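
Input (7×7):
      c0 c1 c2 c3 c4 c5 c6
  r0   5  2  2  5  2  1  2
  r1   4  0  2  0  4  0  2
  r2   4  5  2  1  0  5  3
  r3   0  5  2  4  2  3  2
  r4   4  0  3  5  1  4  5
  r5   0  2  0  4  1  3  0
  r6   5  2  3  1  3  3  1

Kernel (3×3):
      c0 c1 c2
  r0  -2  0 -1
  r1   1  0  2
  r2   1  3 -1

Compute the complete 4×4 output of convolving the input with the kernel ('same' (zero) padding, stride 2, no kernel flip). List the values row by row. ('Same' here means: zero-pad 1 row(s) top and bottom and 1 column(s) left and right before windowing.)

Output[0,0]: The receptive field on the zero-padded input at this output position is [0 0 0 / 0 5 2 / 0 4 0]. Elementwise product with the kernel and sum: 0·-2 + 0·-1 + 0·1 + 2·2 + 0·1 + 4·3 + 0·-1.
Output[0,1]: The receptive field on the zero-padded input at this output position is [0 0 0 / 2 2 5 / 0 2 0]. Elementwise product with the kernel and sum: 0·-2 + 0·-1 + 2·1 + 5·2 + 0·1 + 2·3 + 0·-1.

16 18 19 7
5 14 18 14
-7 -6 6 1
2 -4 -4 -3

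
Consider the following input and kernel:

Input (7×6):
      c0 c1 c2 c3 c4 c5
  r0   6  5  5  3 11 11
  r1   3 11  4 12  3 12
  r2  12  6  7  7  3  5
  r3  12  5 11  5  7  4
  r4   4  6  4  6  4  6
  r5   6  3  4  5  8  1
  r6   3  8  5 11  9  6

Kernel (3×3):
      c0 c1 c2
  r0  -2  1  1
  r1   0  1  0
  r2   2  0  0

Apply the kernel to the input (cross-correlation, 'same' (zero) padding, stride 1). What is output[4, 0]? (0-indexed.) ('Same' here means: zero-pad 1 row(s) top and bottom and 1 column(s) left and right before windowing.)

21

The receptive field on the zero-padded input at this output position is [0 12 5 / 0 4 6 / 0 6 3]. Elementwise product with the kernel and sum: 0·-2 + 12·1 + 5·1 + 4·1 + 0·2.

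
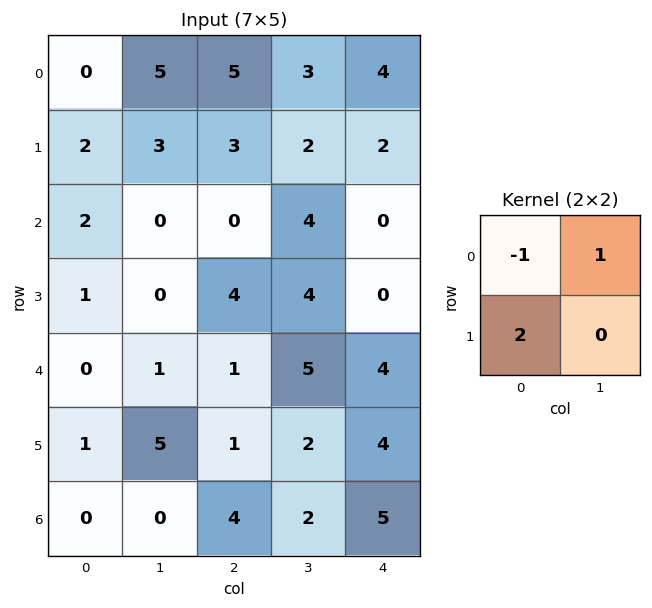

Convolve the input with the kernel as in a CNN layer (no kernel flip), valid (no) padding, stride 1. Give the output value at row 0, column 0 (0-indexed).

The receptive field on the input at this output position is [0 5 / 2 3]. Elementwise product with the kernel and sum: 0·-1 + 5·1 + 2·2.

9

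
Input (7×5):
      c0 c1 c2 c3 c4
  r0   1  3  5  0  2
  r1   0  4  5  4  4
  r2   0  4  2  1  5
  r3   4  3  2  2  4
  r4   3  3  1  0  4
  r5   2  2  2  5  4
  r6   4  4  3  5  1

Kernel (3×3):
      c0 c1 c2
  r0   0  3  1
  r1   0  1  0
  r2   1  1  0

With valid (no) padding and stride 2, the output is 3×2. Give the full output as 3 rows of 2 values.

Output[0,0]: The receptive field on the input at this output position is [1 3 5 / 0 4 5 / 0 4 2]. Elementwise product with the kernel and sum: 3·3 + 5·1 + 4·1 + 0·1 + 4·1.
Output[0,1]: The receptive field on the input at this output position is [5 0 2 / 5 4 4 / 2 1 5]. Elementwise product with the kernel and sum: 0·3 + 2·1 + 4·1 + 2·1 + 1·1.

22 9
23 11
20 17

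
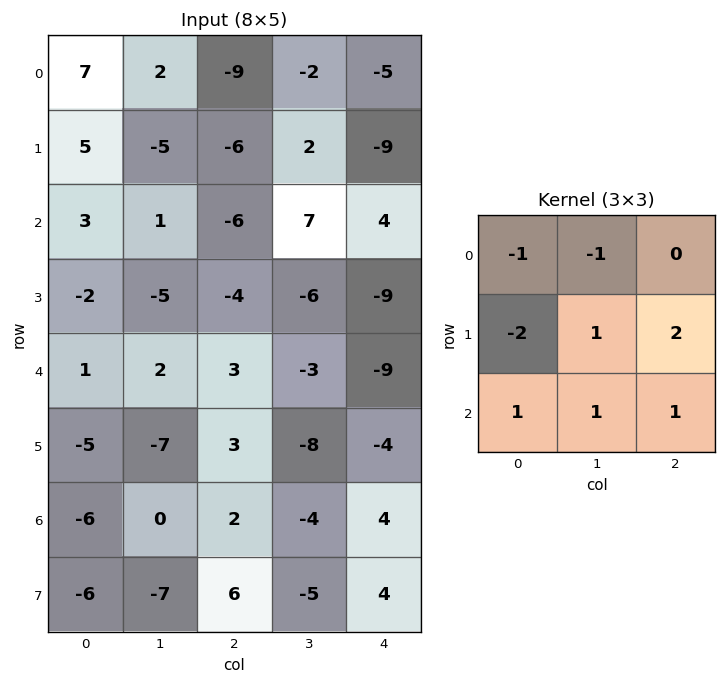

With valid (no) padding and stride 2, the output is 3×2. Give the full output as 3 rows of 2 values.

-38 12
-7 -26
2 -20

Output[0,0]: The receptive field on the input at this output position is [7 2 -9 / 5 -5 -6 / 3 1 -6]. Elementwise product with the kernel and sum: 7·-1 + 2·-1 + 5·-2 + -5·1 + -6·2 + 3·1 + 1·1 + -6·1.
Output[0,1]: The receptive field on the input at this output position is [-9 -2 -5 / -6 2 -9 / -6 7 4]. Elementwise product with the kernel and sum: -9·-1 + -2·-1 + -6·-2 + 2·1 + -9·2 + -6·1 + 7·1 + 4·1.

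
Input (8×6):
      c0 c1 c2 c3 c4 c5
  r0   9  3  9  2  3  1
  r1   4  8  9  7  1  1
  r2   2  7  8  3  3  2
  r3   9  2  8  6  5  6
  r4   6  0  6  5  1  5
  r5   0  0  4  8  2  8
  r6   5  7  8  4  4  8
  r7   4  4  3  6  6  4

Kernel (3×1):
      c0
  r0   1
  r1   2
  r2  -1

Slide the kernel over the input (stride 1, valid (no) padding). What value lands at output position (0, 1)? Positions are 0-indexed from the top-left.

12

The receptive field on the input at this output position is [3 / 8 / 7]. Elementwise product with the kernel and sum: 3·1 + 8·2 + 7·-1.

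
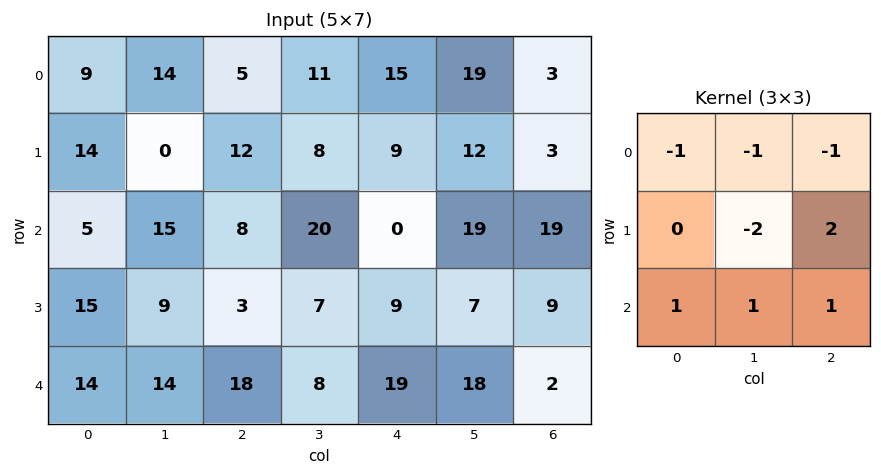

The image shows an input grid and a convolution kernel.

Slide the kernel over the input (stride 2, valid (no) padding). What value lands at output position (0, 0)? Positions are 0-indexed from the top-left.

24

The receptive field on the input at this output position is [9 14 5 / 14 0 12 / 5 15 8]. Elementwise product with the kernel and sum: 9·-1 + 14·-1 + 5·-1 + 0·-2 + 12·2 + 5·1 + 15·1 + 8·1.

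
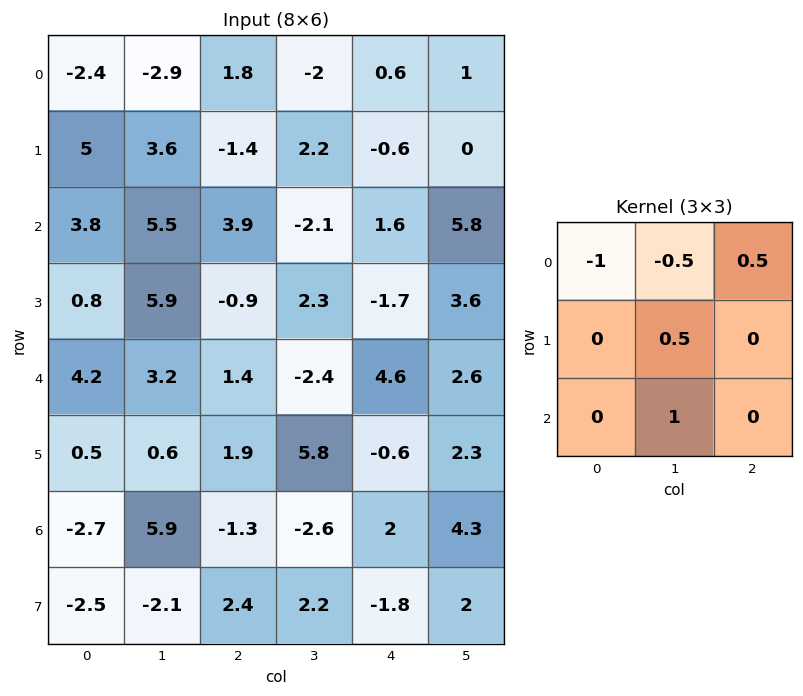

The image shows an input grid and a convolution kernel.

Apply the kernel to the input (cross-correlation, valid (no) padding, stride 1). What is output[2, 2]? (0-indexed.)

The receptive field on the input at this output position is [3.9 -2.1 1.6 / -0.9 2.3 -1.7 / 1.4 -2.4 4.6]. Elementwise product with the kernel and sum: 3.9·-1 + -2.1·-0.5 + 1.6·0.5 + 2.3·0.5 + -2.4·1.

-3.3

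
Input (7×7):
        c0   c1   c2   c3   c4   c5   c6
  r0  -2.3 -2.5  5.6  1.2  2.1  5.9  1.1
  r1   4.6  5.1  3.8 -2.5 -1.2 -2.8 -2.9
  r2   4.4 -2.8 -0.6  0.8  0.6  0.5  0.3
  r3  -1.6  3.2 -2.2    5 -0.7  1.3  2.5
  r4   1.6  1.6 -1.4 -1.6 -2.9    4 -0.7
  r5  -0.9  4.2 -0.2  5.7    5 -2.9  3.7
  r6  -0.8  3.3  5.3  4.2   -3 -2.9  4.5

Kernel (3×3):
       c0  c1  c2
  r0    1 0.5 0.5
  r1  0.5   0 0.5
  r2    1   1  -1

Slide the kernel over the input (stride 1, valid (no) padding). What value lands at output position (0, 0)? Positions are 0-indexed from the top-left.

5.65

The receptive field on the input at this output position is [-2.3 -2.5 5.6 / 4.6 5.1 3.8 / 4.4 -2.8 -0.6]. Elementwise product with the kernel and sum: -2.3·1 + -2.5·0.5 + 5.6·0.5 + 4.6·0.5 + 3.8·0.5 + 4.4·1 + -2.8·1 + -0.6·-1.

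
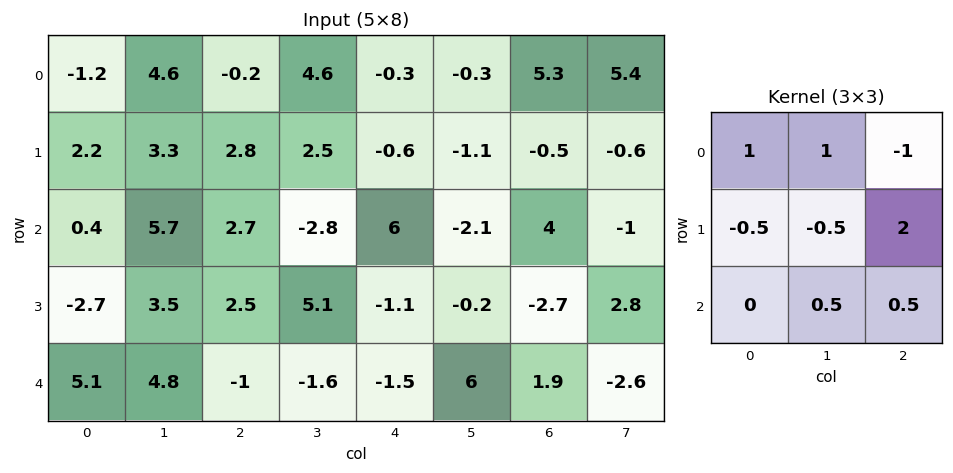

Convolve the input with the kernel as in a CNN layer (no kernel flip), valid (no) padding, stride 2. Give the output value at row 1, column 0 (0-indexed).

9.9

The receptive field on the input at this output position is [0.4 5.7 2.7 / -2.7 3.5 2.5 / 5.1 4.8 -1]. Elementwise product with the kernel and sum: 0.4·1 + 5.7·1 + 2.7·-1 + -2.7·-0.5 + 3.5·-0.5 + 2.5·2 + 4.8·0.5 + -1·0.5.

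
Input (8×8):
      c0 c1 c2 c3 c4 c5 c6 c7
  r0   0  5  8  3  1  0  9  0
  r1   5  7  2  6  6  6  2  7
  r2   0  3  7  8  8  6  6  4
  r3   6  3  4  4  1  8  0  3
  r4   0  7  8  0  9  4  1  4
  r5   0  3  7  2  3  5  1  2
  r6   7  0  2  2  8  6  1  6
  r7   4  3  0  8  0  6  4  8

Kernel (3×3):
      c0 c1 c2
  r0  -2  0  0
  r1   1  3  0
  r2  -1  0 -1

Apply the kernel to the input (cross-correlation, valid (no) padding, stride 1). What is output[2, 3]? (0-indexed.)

-13

The receptive field on the input at this output position is [8 8 6 / 4 1 8 / 0 9 4]. Elementwise product with the kernel and sum: 8·-2 + 4·1 + 1·3 + 0·-1 + 4·-1.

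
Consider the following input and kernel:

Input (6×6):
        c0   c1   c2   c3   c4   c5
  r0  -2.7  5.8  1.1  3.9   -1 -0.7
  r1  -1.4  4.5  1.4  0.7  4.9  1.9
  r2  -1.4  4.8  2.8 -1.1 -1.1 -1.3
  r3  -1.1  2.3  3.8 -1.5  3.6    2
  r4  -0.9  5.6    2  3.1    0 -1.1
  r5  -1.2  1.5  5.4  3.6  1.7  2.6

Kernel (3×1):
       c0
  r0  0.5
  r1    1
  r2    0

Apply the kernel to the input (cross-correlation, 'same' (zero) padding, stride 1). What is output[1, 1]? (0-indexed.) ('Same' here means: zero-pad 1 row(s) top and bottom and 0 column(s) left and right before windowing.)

7.4

The receptive field on the zero-padded input at this output position is [5.8 / 4.5 / 4.8]. Elementwise product with the kernel and sum: 5.8·0.5 + 4.5·1.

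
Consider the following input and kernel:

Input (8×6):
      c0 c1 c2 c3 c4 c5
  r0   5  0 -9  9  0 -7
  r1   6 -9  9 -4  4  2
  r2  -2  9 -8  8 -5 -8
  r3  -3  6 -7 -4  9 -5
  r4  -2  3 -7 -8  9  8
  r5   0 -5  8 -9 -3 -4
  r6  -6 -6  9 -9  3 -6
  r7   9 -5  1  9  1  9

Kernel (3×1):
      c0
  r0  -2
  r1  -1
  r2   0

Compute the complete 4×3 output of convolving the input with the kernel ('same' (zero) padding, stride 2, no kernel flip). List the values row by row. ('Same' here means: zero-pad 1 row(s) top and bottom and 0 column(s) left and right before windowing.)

-5 9 0
-10 -10 -3
8 21 -27
6 -25 3

Output[0,0]: The receptive field on the zero-padded input at this output position is [0 / 5 / 6]. Elementwise product with the kernel and sum: 0·-2 + 5·-1.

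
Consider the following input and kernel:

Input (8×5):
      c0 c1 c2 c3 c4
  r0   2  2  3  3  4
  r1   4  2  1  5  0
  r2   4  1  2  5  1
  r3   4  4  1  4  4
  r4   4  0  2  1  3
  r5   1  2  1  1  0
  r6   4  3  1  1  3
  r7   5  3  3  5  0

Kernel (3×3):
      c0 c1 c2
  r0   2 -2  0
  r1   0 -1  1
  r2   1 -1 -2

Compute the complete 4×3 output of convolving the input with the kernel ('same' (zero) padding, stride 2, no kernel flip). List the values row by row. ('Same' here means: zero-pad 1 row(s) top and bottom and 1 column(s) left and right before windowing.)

Output[0,0]: The receptive field on the zero-padded input at this output position is [0 0 0 / 0 2 2 / 0 4 2]. Elementwise product with the kernel and sum: 0·2 + 0·-2 + 2·-1 + 2·1 + 0·1 + 4·-1 + 2·-2.
Output[0,1]: The receptive field on the zero-padded input at this output position is [0 0 0 / 2 3 3 / 2 1 5]. Elementwise product with the kernel and sum: 0·2 + 0·-2 + 3·-1 + 3·1 + 2·1 + 1·-1 + 5·-2.

-8 -9 1
-23 0 9
-17 4 -2
-14 -8 4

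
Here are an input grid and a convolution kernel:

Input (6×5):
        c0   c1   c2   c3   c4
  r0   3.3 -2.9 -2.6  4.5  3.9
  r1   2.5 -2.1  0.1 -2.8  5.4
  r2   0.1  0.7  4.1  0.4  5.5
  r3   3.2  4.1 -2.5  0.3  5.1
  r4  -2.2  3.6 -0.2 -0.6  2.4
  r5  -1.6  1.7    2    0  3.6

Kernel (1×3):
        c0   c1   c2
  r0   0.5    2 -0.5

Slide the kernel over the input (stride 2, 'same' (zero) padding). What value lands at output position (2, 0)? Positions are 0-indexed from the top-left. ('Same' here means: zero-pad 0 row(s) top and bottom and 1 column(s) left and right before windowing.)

-6.2

The receptive field on the zero-padded input at this output position is [0 -2.2 3.6]. Elementwise product with the kernel and sum: 0·0.5 + -2.2·2 + 3.6·-0.5.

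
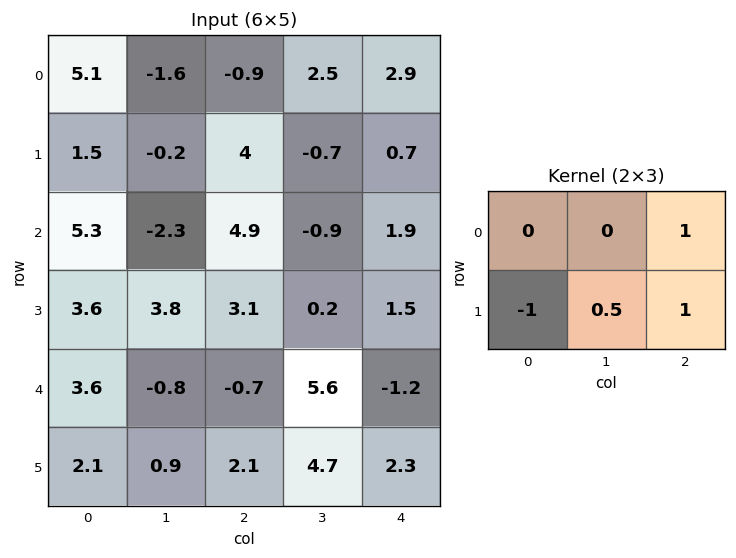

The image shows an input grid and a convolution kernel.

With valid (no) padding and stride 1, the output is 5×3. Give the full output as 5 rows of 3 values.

1.5 4 -0.75
2.45 3.15 -2.75
6.3 -2.95 0.4
-1.6 6.25 3.8
-0.25 10.45 1.35

Output[0,0]: The receptive field on the input at this output position is [5.1 -1.6 -0.9 / 1.5 -0.2 4]. Elementwise product with the kernel and sum: -0.9·1 + 1.5·-1 + -0.2·0.5 + 4·1.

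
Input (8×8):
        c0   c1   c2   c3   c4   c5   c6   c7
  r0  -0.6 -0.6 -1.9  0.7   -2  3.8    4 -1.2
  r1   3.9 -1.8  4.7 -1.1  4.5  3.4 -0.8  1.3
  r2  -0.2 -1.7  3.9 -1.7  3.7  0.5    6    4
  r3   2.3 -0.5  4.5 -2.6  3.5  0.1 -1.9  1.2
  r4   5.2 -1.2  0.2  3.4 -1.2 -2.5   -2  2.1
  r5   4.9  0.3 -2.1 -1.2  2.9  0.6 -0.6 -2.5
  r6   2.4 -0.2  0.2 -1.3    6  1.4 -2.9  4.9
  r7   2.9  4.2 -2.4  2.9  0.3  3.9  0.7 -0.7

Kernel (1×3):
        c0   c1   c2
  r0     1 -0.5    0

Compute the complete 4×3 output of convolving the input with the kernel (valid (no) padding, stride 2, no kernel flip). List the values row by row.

-0.3 -2.25 -3.9
0.65 4.75 3.45
5.8 -1.5 0.05
2.5 0.85 5.3

Output[0,0]: The receptive field on the input at this output position is [-0.6 -0.6 -1.9]. Elementwise product with the kernel and sum: -0.6·1 + -0.6·-0.5.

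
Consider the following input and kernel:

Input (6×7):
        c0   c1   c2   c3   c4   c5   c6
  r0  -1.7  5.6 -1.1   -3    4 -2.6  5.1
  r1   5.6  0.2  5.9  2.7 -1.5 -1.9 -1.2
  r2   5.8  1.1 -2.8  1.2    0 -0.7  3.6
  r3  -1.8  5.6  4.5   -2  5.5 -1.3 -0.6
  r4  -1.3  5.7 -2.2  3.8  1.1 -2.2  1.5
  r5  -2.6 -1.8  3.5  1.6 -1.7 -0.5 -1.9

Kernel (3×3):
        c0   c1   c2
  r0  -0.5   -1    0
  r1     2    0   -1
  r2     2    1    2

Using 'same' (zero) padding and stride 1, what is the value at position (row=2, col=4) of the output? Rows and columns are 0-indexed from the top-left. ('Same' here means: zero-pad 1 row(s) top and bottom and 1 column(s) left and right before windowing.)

2.15

The receptive field on the zero-padded input at this output position is [2.7 -1.5 -1.9 / 1.2 0 -0.7 / -2 5.5 -1.3]. Elementwise product with the kernel and sum: 2.7·-0.5 + -1.5·-1 + 1.2·2 + -0.7·-1 + -2·2 + 5.5·1 + -1.3·2.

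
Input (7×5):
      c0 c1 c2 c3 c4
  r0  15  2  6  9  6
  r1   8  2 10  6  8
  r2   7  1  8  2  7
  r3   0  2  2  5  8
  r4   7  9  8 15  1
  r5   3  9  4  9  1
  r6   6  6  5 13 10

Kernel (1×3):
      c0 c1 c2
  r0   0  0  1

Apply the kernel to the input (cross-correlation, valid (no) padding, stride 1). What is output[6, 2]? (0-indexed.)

The receptive field on the input at this output position is [5 13 10]. Elementwise product with the kernel and sum: 10·1.

10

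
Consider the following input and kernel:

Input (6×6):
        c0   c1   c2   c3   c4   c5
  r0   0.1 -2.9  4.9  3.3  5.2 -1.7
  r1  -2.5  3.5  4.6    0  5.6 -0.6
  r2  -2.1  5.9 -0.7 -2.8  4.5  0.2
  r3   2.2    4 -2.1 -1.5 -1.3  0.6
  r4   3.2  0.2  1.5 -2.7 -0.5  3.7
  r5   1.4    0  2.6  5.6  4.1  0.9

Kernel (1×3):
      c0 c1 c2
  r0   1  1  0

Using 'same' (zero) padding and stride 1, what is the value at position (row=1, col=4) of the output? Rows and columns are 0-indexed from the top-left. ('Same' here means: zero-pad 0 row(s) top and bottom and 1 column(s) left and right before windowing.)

5.6

The receptive field on the zero-padded input at this output position is [0 5.6 -0.6]. Elementwise product with the kernel and sum: 0·1 + 5.6·1.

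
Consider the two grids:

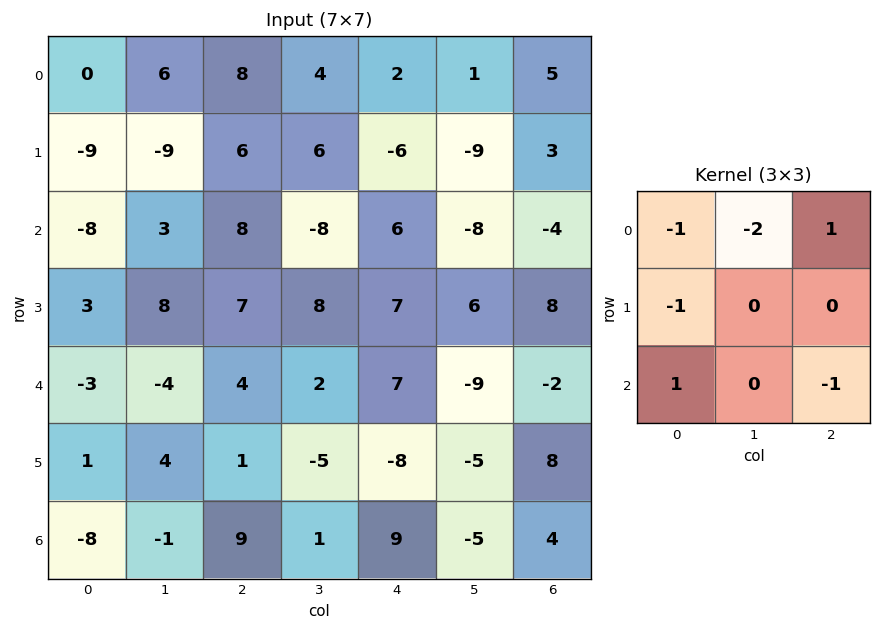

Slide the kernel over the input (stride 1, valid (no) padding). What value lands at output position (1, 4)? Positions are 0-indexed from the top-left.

20

The receptive field on the input at this output position is [-6 -9 3 / 6 -8 -4 / 7 6 8]. Elementwise product with the kernel and sum: -6·-1 + -9·-2 + 3·1 + 6·-1 + 7·1 + 8·-1.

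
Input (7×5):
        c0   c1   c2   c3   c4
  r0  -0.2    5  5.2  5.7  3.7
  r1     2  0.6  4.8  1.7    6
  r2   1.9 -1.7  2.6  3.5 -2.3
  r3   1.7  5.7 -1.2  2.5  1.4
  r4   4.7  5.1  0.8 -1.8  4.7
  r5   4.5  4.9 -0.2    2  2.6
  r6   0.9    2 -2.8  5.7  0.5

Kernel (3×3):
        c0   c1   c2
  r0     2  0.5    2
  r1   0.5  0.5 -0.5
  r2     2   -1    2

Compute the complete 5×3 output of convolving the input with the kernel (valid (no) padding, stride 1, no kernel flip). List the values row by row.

22.1 26.85 18
8 23.3 24.55
18.35 11.7 15.1
12.05 33.65 1.6
12.55 26.55 -0.6

Output[0,0]: The receptive field on the input at this output position is [-0.2 5 5.2 / 2 0.6 4.8 / 1.9 -1.7 2.6]. Elementwise product with the kernel and sum: -0.2·2 + 5·0.5 + 5.2·2 + 2·0.5 + 0.6·0.5 + 4.8·-0.5 + 1.9·2 + -1.7·-1 + 2.6·2.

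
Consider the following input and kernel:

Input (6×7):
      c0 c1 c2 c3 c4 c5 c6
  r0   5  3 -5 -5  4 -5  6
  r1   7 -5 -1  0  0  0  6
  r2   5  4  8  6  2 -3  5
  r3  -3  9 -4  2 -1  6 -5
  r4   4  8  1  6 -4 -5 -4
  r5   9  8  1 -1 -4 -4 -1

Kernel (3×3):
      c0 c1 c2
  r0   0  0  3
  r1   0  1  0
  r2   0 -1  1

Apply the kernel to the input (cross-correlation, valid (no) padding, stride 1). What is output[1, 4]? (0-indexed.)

The receptive field on the input at this output position is [0 0 6 / 2 -3 5 / -1 6 -5]. Elementwise product with the kernel and sum: 6·3 + -3·1 + 6·-1 + -5·1.

4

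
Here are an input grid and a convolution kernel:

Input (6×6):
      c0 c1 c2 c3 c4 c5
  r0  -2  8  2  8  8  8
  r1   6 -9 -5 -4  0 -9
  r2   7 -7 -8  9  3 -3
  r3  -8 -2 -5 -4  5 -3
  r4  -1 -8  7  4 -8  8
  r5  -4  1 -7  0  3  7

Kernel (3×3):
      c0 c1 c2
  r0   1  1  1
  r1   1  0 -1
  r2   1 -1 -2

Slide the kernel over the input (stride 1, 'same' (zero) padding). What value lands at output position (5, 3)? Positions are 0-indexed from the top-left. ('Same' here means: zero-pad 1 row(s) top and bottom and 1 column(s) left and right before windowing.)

The receptive field on the zero-padded input at this output position is [7 4 -8 / -7 0 3 / 0 0 0]. Elementwise product with the kernel and sum: 7·1 + 4·1 + -8·1 + -7·1 + 3·-1 + 0·1 + 0·-1 + 0·-2.

-7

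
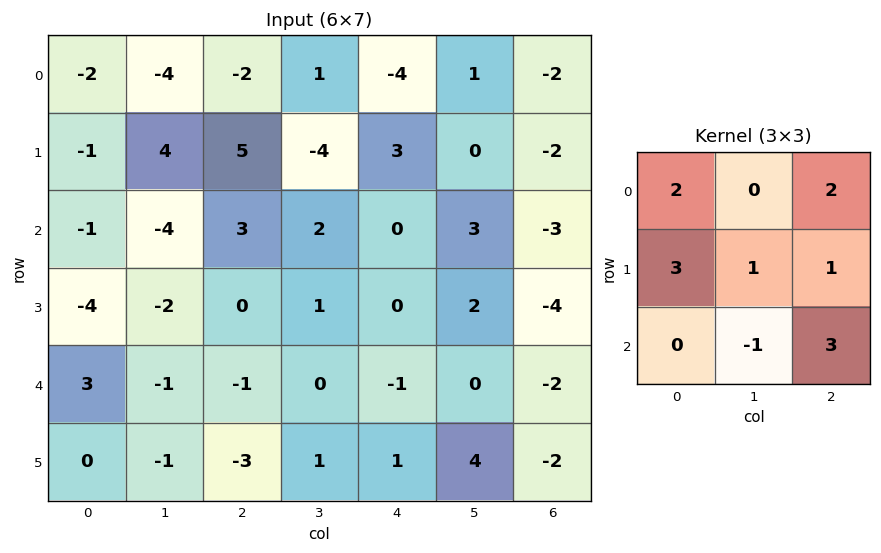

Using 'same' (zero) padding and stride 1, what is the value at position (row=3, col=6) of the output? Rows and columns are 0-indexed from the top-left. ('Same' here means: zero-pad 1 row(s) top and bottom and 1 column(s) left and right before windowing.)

The receptive field on the zero-padded input at this output position is [3 -3 0 / 2 -4 0 / 0 -2 0]. Elementwise product with the kernel and sum: 3·2 + 0·2 + 2·3 + -4·1 + 0·1 + -2·-1 + 0·3.

10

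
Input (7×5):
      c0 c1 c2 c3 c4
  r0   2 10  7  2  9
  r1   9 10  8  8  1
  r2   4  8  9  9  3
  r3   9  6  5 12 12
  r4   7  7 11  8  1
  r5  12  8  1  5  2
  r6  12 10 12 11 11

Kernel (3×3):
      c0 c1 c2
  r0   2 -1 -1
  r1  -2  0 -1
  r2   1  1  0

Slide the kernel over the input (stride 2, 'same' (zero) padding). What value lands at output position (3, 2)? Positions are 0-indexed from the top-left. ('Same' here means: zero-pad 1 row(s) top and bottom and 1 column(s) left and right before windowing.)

The receptive field on the zero-padded input at this output position is [5 2 0 / 11 11 0 / 0 0 0]. Elementwise product with the kernel and sum: 5·2 + 2·-1 + 0·-1 + 11·-2 + 0·-1 + 0·1 + 0·1.

-14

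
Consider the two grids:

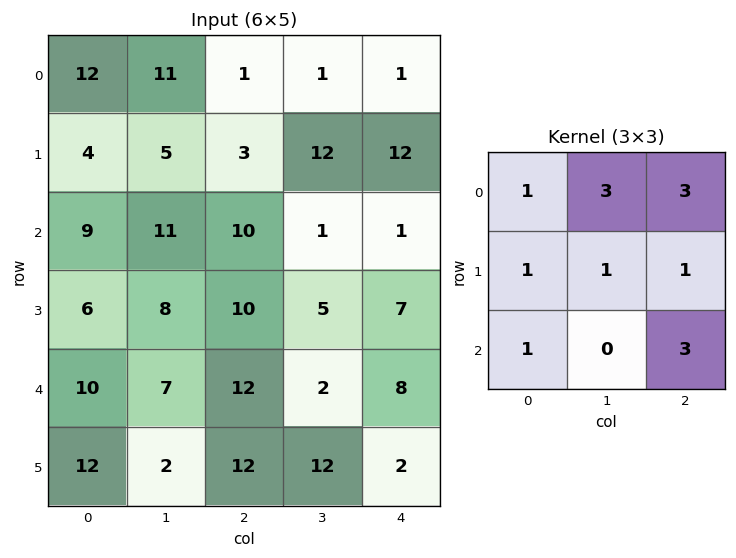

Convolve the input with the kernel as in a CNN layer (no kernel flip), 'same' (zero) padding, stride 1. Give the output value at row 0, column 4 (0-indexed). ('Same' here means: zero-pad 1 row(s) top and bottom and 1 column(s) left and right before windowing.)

The receptive field on the zero-padded input at this output position is [0 0 0 / 1 1 0 / 12 12 0]. Elementwise product with the kernel and sum: 0·1 + 0·3 + 0·3 + 1·1 + 1·1 + 0·1 + 12·1 + 0·3.

14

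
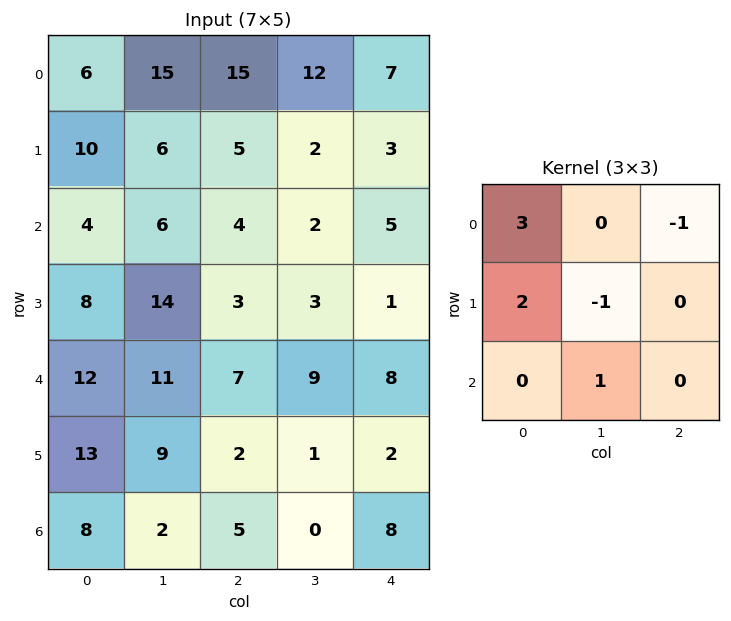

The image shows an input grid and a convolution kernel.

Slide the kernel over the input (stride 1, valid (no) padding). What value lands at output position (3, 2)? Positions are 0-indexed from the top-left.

14

The receptive field on the input at this output position is [3 3 1 / 7 9 8 / 2 1 2]. Elementwise product with the kernel and sum: 3·3 + 1·-1 + 7·2 + 9·-1 + 1·1.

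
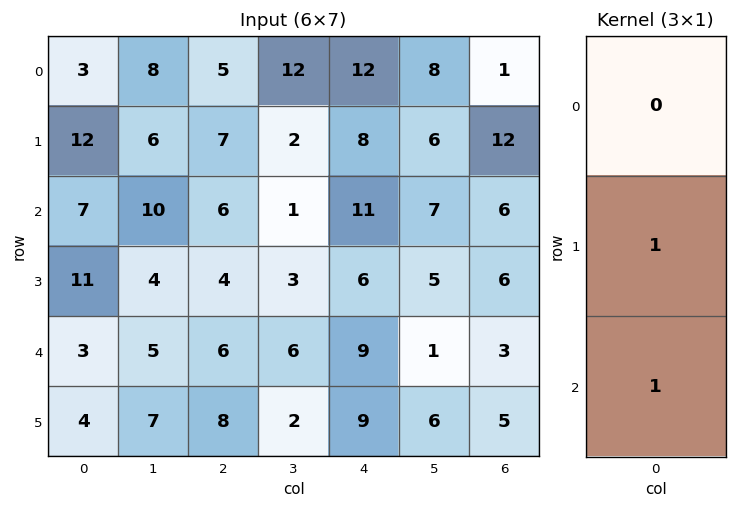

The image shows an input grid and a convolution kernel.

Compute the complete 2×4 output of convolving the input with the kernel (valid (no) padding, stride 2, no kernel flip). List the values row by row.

19 13 19 18
14 10 15 9

Output[0,0]: The receptive field on the input at this output position is [3 / 12 / 7]. Elementwise product with the kernel and sum: 12·1 + 7·1.
Output[0,1]: The receptive field on the input at this output position is [5 / 7 / 6]. Elementwise product with the kernel and sum: 7·1 + 6·1.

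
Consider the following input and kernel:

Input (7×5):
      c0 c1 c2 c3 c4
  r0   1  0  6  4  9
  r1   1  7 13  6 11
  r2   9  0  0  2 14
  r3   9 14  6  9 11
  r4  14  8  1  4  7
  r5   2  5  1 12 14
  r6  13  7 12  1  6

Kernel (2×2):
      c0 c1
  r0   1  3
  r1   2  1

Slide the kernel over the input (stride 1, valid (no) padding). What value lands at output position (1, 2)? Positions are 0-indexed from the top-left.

The receptive field on the input at this output position is [13 6 / 0 2]. Elementwise product with the kernel and sum: 13·1 + 6·3 + 0·2 + 2·1.

33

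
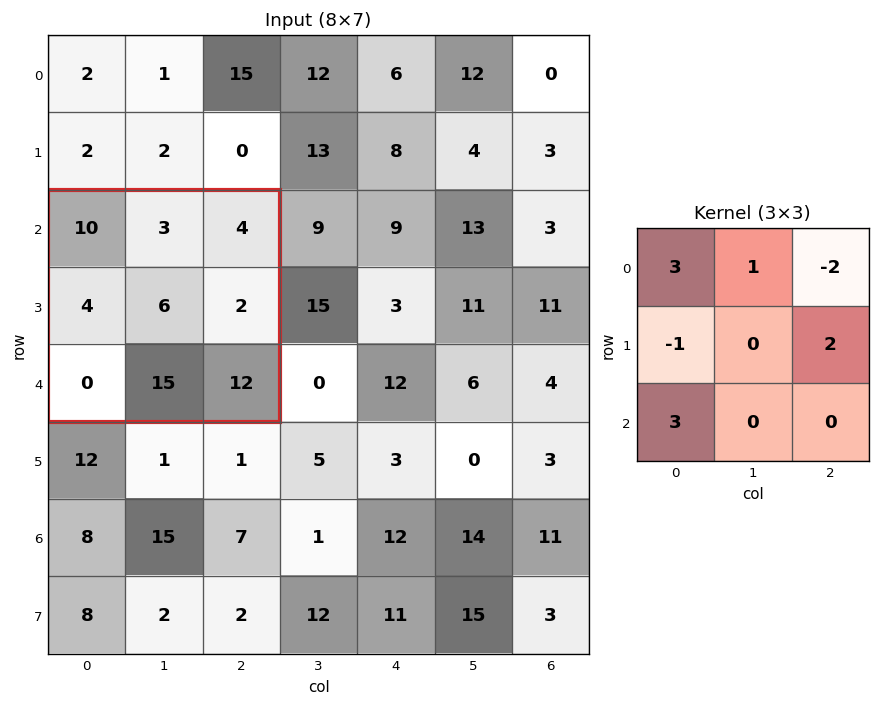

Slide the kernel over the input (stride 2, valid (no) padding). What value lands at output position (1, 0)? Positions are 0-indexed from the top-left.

25

The receptive field on the input at this output position is [10 3 4 / 4 6 2 / 0 15 12]. Elementwise product with the kernel and sum: 10·3 + 3·1 + 4·-2 + 4·-1 + 2·2 + 0·3.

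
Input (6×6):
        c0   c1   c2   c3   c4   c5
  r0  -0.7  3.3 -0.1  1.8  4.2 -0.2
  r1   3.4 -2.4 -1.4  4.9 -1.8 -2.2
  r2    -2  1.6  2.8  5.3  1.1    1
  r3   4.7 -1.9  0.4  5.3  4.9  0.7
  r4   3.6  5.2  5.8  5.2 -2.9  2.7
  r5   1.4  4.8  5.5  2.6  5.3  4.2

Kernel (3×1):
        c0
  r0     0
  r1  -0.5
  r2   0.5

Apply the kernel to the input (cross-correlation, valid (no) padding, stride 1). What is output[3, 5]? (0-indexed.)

0.75

The receptive field on the input at this output position is [0.7 / 2.7 / 4.2]. Elementwise product with the kernel and sum: 2.7·-0.5 + 4.2·0.5.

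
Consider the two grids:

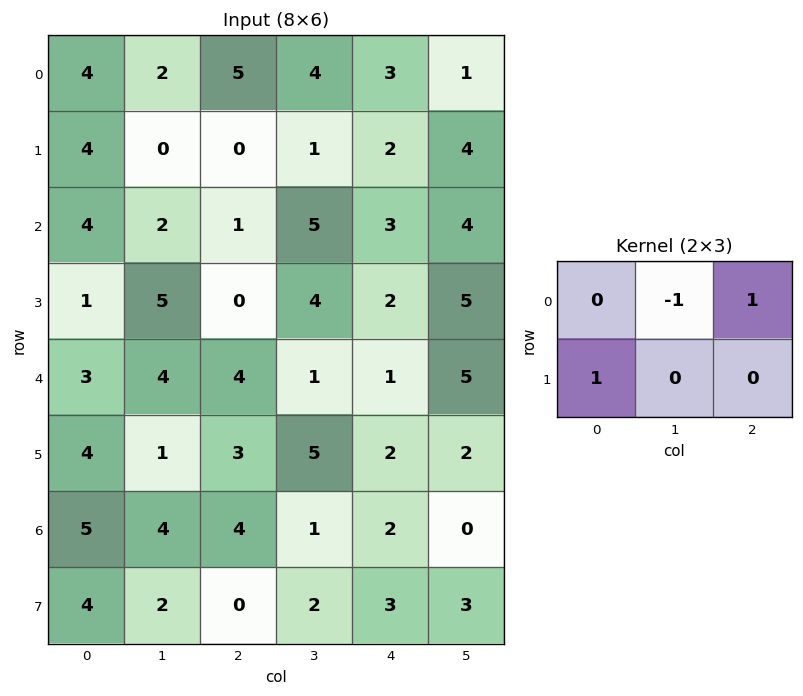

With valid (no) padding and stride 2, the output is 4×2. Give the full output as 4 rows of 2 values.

7 -1
0 -2
4 3
4 1

Output[0,0]: The receptive field on the input at this output position is [4 2 5 / 4 0 0]. Elementwise product with the kernel and sum: 2·-1 + 5·1 + 4·1.
Output[0,1]: The receptive field on the input at this output position is [5 4 3 / 0 1 2]. Elementwise product with the kernel and sum: 4·-1 + 3·1 + 0·1.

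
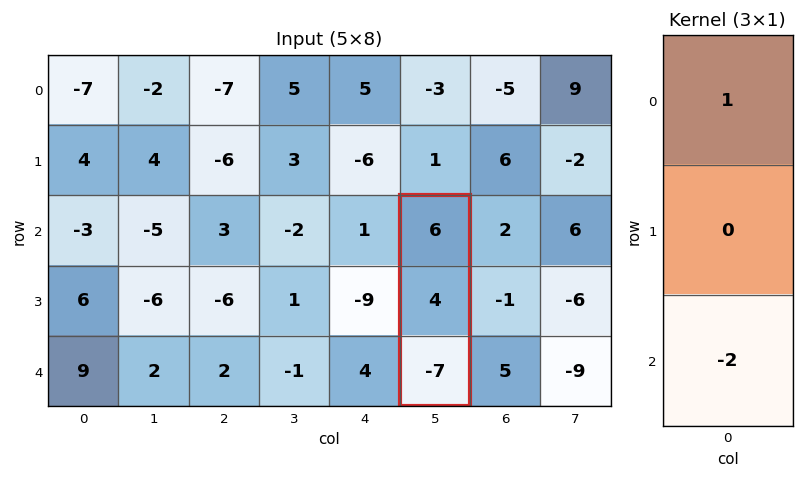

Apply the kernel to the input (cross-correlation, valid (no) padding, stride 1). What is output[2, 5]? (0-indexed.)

The receptive field on the input at this output position is [6 / 4 / -7]. Elementwise product with the kernel and sum: 6·1 + -7·-2.

20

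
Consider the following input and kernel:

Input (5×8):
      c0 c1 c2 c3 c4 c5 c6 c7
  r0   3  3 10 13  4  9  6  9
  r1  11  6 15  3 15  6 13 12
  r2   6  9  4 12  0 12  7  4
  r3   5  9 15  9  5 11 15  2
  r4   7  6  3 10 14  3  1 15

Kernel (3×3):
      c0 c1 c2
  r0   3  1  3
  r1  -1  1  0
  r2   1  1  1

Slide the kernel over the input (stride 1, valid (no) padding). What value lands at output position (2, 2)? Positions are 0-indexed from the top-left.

The receptive field on the input at this output position is [4 12 0 / 15 9 5 / 3 10 14]. Elementwise product with the kernel and sum: 4·3 + 12·1 + 0·3 + 15·-1 + 9·1 + 3·1 + 10·1 + 14·1.

45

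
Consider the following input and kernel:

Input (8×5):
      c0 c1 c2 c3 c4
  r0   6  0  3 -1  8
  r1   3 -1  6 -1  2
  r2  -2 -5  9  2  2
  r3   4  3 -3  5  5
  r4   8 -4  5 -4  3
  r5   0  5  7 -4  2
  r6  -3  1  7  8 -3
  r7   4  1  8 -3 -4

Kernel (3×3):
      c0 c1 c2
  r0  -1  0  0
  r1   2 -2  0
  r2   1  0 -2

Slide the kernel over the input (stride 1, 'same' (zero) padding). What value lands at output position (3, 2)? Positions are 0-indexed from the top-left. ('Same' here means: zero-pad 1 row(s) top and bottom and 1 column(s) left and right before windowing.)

21

The receptive field on the zero-padded input at this output position is [-5 9 2 / 3 -3 5 / -4 5 -4]. Elementwise product with the kernel and sum: -5·-1 + 3·2 + -3·-2 + -4·1 + -4·-2.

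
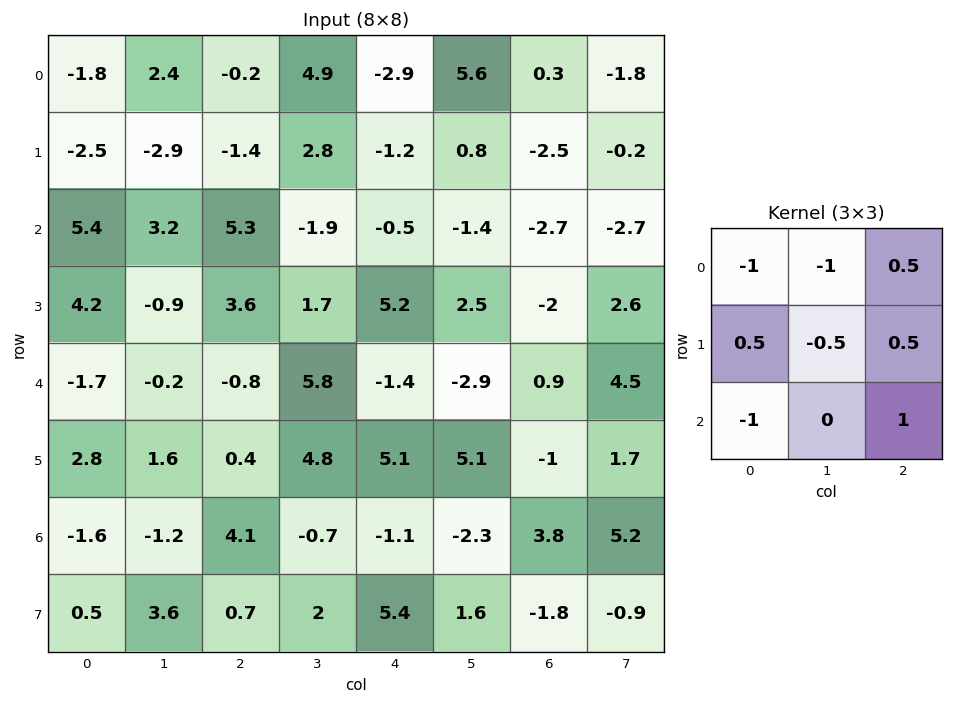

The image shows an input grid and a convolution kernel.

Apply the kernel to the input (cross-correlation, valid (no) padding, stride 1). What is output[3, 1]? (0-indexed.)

The receptive field on the input at this output position is [-0.9 3.6 1.7 / -0.2 -0.8 5.8 / 1.6 0.4 4.8]. Elementwise product with the kernel and sum: -0.9·-1 + 3.6·-1 + 1.7·0.5 + -0.2·0.5 + -0.8·-0.5 + 5.8·0.5 + 1.6·-1 + 4.8·1.

4.55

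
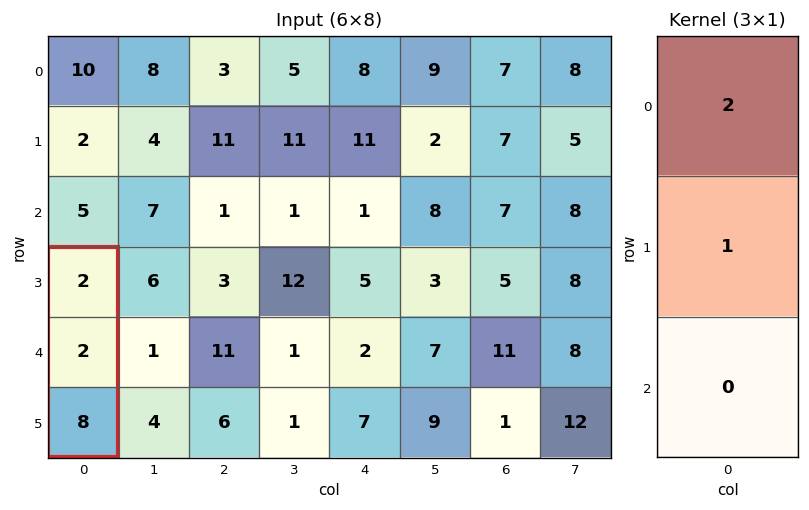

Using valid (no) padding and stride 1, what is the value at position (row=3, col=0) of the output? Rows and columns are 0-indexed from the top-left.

The receptive field on the input at this output position is [2 / 2 / 8]. Elementwise product with the kernel and sum: 2·2 + 2·1.

6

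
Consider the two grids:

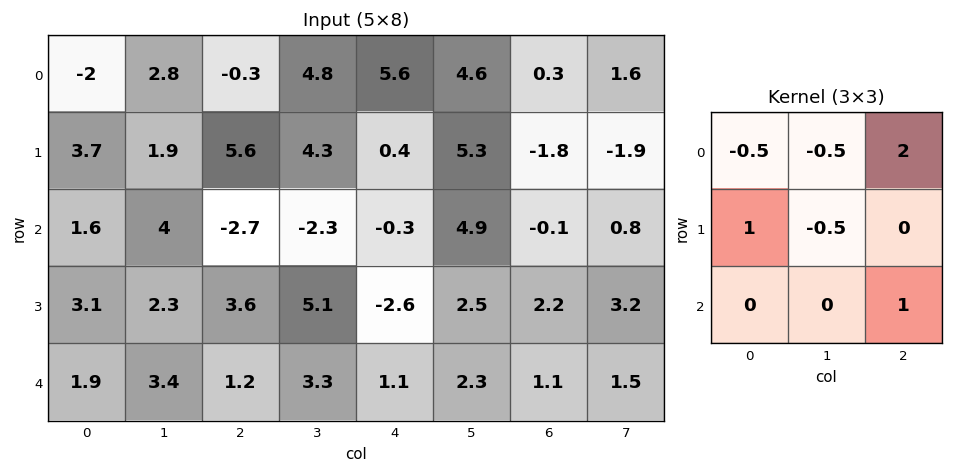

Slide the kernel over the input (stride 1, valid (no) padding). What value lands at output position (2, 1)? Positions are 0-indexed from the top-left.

The receptive field on the input at this output position is [4 -2.7 -2.3 / 2.3 3.6 5.1 / 3.4 1.2 3.3]. Elementwise product with the kernel and sum: 4·-0.5 + -2.7·-0.5 + -2.3·2 + 2.3·1 + 3.6·-0.5 + 3.3·1.

-1.45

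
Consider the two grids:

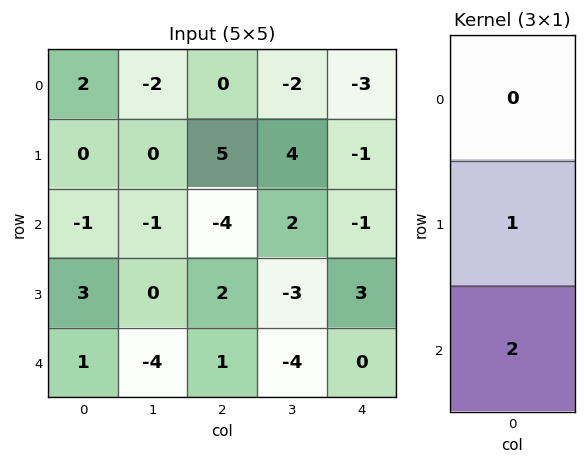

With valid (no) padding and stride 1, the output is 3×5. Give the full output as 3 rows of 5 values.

-2 -2 -3 8 -3
5 -1 0 -4 5
5 -8 4 -11 3

Output[0,0]: The receptive field on the input at this output position is [2 / 0 / -1]. Elementwise product with the kernel and sum: 0·1 + -1·2.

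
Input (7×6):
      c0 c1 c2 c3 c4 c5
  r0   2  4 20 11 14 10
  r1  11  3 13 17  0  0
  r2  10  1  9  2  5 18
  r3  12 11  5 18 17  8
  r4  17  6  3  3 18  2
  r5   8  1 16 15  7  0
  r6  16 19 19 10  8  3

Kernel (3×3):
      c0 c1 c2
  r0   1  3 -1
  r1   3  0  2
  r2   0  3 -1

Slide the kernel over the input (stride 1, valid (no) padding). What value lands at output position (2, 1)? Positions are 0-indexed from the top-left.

The receptive field on the input at this output position is [1 9 2 / 11 5 18 / 6 3 3]. Elementwise product with the kernel and sum: 1·1 + 9·3 + 2·-1 + 11·3 + 18·2 + 3·3 + 3·-1.

101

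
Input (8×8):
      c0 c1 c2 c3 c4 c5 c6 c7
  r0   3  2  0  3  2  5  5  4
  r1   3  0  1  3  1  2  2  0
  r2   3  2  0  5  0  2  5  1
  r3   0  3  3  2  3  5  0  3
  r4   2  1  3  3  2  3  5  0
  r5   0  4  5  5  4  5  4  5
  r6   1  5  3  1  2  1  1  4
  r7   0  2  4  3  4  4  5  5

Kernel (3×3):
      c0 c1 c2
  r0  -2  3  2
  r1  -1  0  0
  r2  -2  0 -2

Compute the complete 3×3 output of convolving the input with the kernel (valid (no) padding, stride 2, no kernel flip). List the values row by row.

-9 12 10
-10 2 -1
-3 -8 5

Output[0,0]: The receptive field on the input at this output position is [3 2 0 / 3 0 1 / 3 2 0]. Elementwise product with the kernel and sum: 3·-2 + 2·3 + 0·2 + 3·-1 + 3·-2 + 0·-2.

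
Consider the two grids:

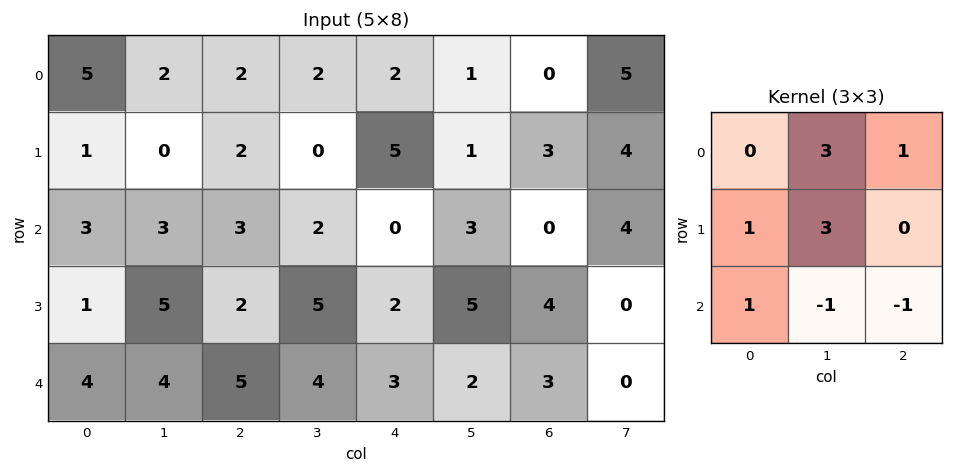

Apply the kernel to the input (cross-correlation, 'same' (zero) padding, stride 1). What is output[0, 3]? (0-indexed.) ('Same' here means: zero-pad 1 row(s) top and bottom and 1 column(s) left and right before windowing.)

5

The receptive field on the zero-padded input at this output position is [0 0 0 / 2 2 2 / 2 0 5]. Elementwise product with the kernel and sum: 0·3 + 0·1 + 2·1 + 2·3 + 2·1 + 0·-1 + 5·-1.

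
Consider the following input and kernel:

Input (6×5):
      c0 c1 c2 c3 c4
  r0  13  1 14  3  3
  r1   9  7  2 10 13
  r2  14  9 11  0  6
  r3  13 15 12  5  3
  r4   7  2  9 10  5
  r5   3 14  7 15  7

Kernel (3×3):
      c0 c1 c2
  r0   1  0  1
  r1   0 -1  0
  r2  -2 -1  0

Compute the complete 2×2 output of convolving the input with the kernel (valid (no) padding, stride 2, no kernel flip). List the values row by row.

Output[0,0]: The receptive field on the input at this output position is [13 1 14 / 9 7 2 / 14 9 11]. Elementwise product with the kernel and sum: 13·1 + 14·1 + 7·-1 + 14·-2 + 9·-1.

-17 -15
-6 -16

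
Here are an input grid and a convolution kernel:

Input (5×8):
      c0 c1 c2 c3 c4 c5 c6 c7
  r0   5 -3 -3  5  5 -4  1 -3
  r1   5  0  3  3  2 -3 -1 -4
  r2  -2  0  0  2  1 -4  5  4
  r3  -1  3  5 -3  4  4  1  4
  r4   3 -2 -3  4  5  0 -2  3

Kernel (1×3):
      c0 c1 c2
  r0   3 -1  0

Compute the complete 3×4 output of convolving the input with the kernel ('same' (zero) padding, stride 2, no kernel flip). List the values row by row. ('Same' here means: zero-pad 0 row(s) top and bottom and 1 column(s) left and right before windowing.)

Output[0,0]: The receptive field on the zero-padded input at this output position is [0 5 -3]. Elementwise product with the kernel and sum: 0·3 + 5·-1.

-5 -6 10 -13
2 0 5 -17
-3 -3 7 2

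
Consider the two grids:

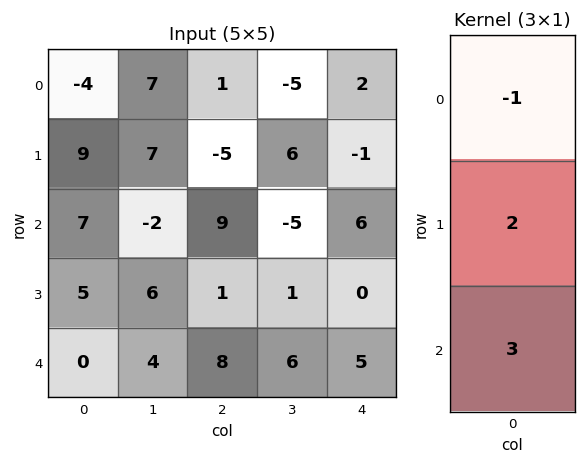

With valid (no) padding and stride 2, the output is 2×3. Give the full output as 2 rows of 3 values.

Output[0,0]: The receptive field on the input at this output position is [-4 / 9 / 7]. Elementwise product with the kernel and sum: -4·-1 + 9·2 + 7·3.

43 16 14
3 17 9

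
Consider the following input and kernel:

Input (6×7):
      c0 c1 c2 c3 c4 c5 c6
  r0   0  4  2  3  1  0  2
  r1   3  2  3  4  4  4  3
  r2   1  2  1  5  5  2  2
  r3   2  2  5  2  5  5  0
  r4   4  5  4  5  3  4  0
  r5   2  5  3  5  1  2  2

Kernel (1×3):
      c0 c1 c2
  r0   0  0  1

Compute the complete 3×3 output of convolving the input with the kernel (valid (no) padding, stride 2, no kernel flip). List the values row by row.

2 1 2
1 5 2
4 3 0

Output[0,0]: The receptive field on the input at this output position is [0 4 2]. Elementwise product with the kernel and sum: 2·1.
Output[0,1]: The receptive field on the input at this output position is [2 3 1]. Elementwise product with the kernel and sum: 1·1.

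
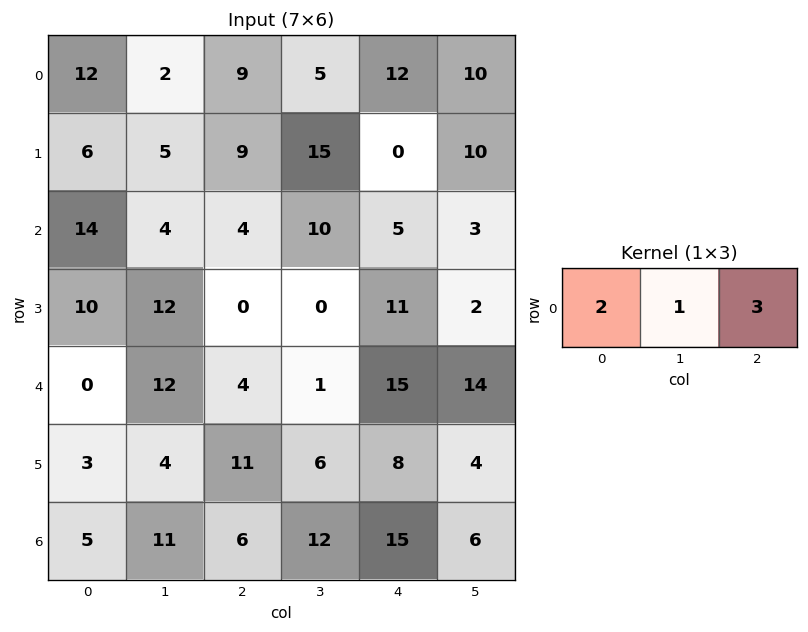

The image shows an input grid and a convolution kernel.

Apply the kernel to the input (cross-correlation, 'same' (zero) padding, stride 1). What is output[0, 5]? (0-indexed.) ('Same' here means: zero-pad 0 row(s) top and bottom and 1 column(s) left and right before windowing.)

34

The receptive field on the zero-padded input at this output position is [12 10 0]. Elementwise product with the kernel and sum: 12·2 + 10·1 + 0·3.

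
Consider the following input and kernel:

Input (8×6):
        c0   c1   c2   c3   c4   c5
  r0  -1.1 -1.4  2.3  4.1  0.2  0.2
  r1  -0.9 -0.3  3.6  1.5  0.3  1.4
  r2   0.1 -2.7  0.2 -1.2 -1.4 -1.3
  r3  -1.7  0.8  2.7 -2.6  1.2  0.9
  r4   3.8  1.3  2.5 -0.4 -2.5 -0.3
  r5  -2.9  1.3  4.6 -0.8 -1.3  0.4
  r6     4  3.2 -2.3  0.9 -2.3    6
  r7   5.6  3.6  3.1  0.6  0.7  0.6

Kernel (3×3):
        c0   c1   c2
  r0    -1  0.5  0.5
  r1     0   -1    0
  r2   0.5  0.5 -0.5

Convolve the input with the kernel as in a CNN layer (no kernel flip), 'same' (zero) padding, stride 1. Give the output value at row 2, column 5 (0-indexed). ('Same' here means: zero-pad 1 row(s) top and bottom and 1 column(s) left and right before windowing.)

The receptive field on the zero-padded input at this output position is [0.3 1.4 0 / -1.4 -1.3 0 / 1.2 0.9 0]. Elementwise product with the kernel and sum: 0.3·-1 + 1.4·0.5 + 0·0.5 + -1.3·-1 + 1.2·0.5 + 0.9·0.5 + 0·-0.5.

2.75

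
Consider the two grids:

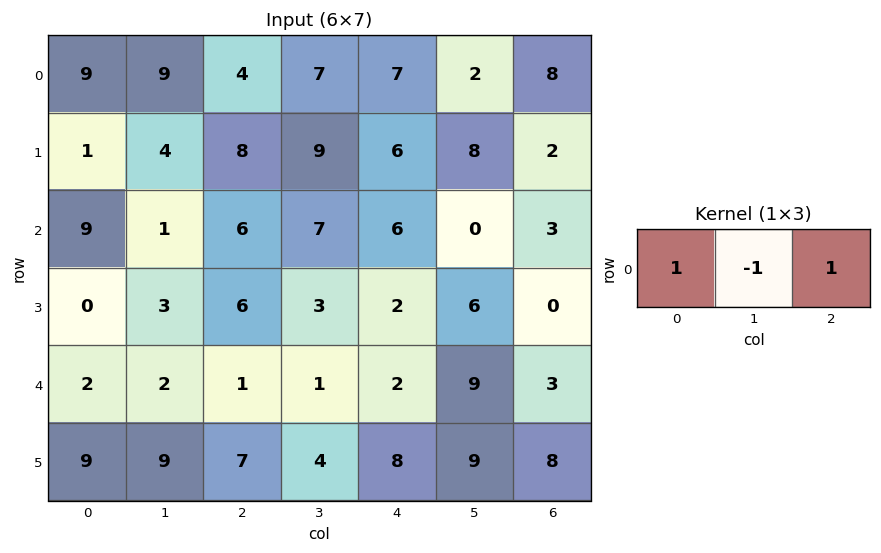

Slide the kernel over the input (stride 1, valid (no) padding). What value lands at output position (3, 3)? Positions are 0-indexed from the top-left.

The receptive field on the input at this output position is [3 2 6]. Elementwise product with the kernel and sum: 3·1 + 2·-1 + 6·1.

7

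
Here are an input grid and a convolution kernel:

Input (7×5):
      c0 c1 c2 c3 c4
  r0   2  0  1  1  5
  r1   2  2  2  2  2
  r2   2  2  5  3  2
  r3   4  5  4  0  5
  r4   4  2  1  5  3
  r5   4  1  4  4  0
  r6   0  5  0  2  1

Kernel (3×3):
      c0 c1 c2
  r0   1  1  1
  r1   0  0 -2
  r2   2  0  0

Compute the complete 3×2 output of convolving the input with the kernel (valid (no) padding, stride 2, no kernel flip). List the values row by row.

Output[0,0]: The receptive field on the input at this output position is [2 0 1 / 2 2 2 / 2 2 5]. Elementwise product with the kernel and sum: 2·1 + 0·1 + 1·1 + 2·-2 + 2·2.
Output[0,1]: The receptive field on the input at this output position is [1 1 5 / 2 2 2 / 5 3 2]. Elementwise product with the kernel and sum: 1·1 + 1·1 + 5·1 + 2·-2 + 5·2.

3 13
9 2
-1 9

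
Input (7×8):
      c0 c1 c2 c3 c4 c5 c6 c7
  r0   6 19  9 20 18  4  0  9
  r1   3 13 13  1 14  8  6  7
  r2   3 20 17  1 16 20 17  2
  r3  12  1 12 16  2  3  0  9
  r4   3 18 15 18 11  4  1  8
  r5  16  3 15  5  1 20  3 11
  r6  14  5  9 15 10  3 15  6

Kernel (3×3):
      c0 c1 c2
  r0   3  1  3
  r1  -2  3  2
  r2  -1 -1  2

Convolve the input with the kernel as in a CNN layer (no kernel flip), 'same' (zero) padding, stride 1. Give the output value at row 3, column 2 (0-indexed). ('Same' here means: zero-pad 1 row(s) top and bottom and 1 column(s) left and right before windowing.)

149

The receptive field on the zero-padded input at this output position is [20 17 1 / 1 12 16 / 18 15 18]. Elementwise product with the kernel and sum: 20·3 + 17·1 + 1·3 + 1·-2 + 12·3 + 16·2 + 18·-1 + 15·-1 + 18·2.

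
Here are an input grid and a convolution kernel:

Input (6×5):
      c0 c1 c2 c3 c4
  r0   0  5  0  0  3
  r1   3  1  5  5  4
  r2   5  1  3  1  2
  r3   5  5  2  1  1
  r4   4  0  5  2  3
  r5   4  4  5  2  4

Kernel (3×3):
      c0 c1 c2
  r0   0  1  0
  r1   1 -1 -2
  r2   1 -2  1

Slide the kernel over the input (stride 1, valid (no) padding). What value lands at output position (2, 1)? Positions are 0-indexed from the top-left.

-4

The receptive field on the input at this output position is [1 3 1 / 5 2 1 / 0 5 2]. Elementwise product with the kernel and sum: 3·1 + 5·1 + 2·-1 + 1·-2 + 0·1 + 5·-2 + 2·1.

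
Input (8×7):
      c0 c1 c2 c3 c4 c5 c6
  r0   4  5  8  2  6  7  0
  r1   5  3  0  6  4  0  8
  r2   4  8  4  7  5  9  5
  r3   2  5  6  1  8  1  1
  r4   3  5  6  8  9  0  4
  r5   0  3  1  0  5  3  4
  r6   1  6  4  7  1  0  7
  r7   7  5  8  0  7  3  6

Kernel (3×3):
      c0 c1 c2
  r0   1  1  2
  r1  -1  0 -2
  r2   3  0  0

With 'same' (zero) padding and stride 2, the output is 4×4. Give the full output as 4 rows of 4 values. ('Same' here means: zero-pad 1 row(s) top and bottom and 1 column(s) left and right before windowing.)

-10 0 2 -7
-5 8 -12 2
2 1 3 11
-6 -1 4 16

Output[0,0]: The receptive field on the zero-padded input at this output position is [0 0 0 / 0 4 5 / 0 5 3]. Elementwise product with the kernel and sum: 0·1 + 0·1 + 0·2 + 0·-1 + 5·-2 + 0·3.
Output[0,1]: The receptive field on the zero-padded input at this output position is [0 0 0 / 5 8 2 / 3 0 6]. Elementwise product with the kernel and sum: 0·1 + 0·1 + 0·2 + 5·-1 + 2·-2 + 3·3.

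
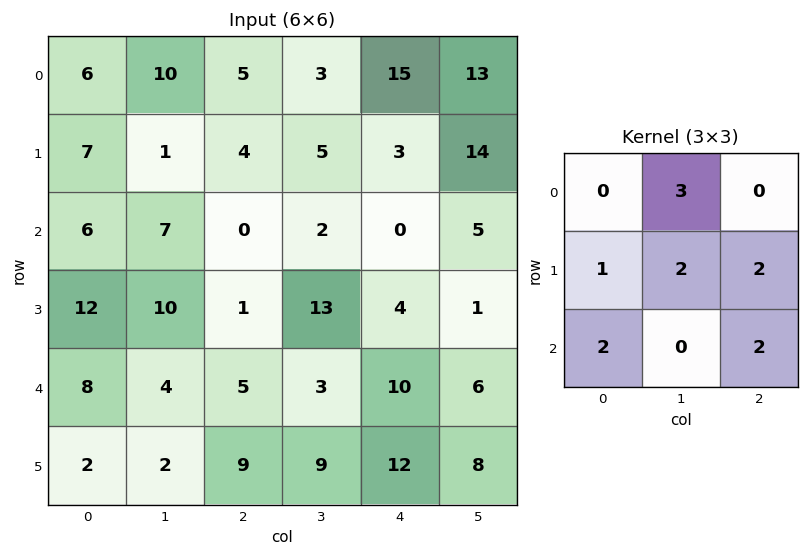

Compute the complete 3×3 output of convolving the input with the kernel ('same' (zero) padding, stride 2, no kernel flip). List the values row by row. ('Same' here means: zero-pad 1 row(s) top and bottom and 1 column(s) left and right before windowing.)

34 38 97
67 69 49
64 45 81

Output[0,0]: The receptive field on the zero-padded input at this output position is [0 0 0 / 0 6 10 / 0 7 1]. Elementwise product with the kernel and sum: 0·3 + 0·1 + 6·2 + 10·2 + 0·2 + 1·2.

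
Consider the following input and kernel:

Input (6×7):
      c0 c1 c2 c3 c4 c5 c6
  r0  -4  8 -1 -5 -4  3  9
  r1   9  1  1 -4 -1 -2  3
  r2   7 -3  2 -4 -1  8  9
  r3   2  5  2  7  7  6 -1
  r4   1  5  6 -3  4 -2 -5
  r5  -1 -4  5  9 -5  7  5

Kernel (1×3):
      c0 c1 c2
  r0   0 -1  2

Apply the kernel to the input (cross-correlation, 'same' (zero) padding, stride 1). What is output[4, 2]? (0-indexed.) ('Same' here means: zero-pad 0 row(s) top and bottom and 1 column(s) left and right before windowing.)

The receptive field on the zero-padded input at this output position is [5 6 -3]. Elementwise product with the kernel and sum: 6·-1 + -3·2.

-12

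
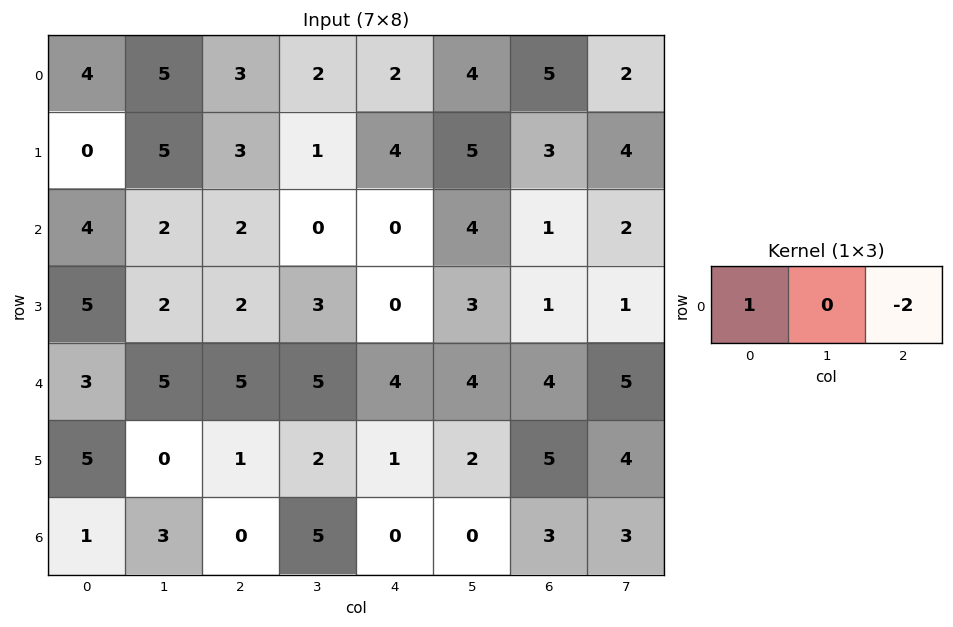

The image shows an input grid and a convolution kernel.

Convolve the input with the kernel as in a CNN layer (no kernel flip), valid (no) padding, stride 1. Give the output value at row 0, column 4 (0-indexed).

The receptive field on the input at this output position is [2 4 5]. Elementwise product with the kernel and sum: 2·1 + 5·-2.

-8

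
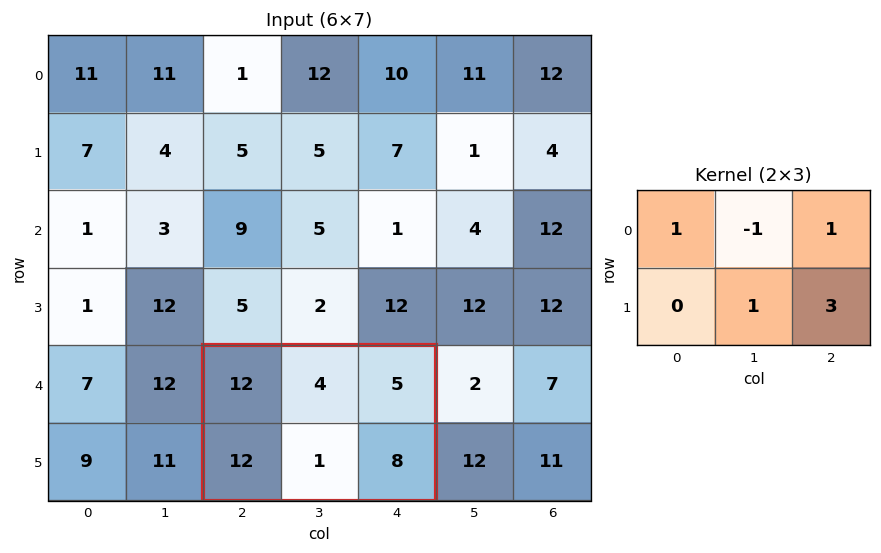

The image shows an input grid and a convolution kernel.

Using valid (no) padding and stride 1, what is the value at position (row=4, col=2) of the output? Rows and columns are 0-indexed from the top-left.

38

The receptive field on the input at this output position is [12 4 5 / 12 1 8]. Elementwise product with the kernel and sum: 12·1 + 4·-1 + 5·1 + 1·1 + 8·3.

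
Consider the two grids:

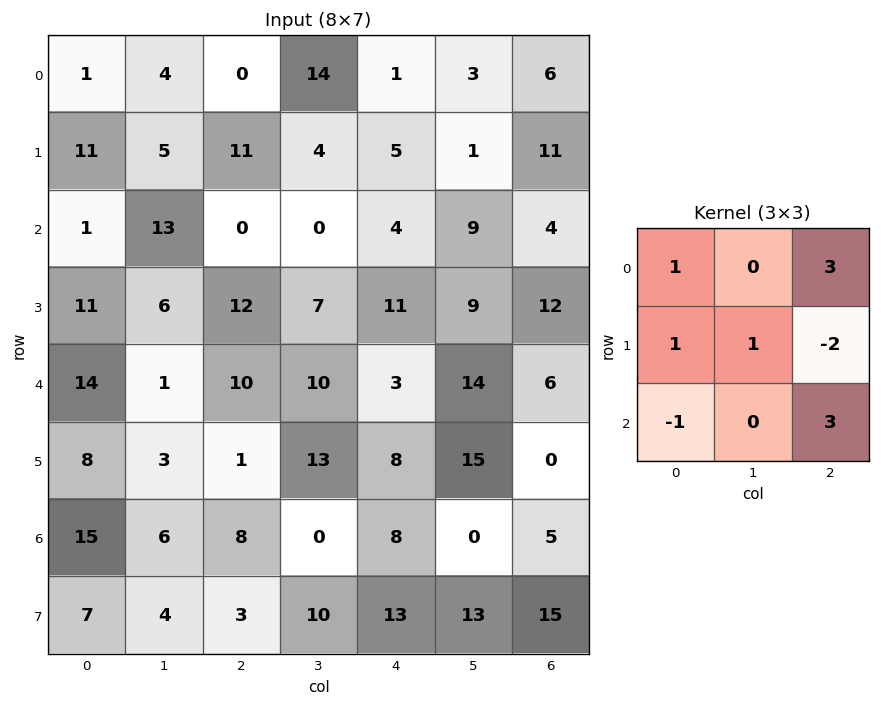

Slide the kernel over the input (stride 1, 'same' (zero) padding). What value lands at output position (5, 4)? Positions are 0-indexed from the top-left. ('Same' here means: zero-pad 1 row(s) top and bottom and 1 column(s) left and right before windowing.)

The receptive field on the zero-padded input at this output position is [10 3 14 / 13 8 15 / 0 8 0]. Elementwise product with the kernel and sum: 10·1 + 14·3 + 13·1 + 8·1 + 15·-2 + 0·-1 + 0·3.

43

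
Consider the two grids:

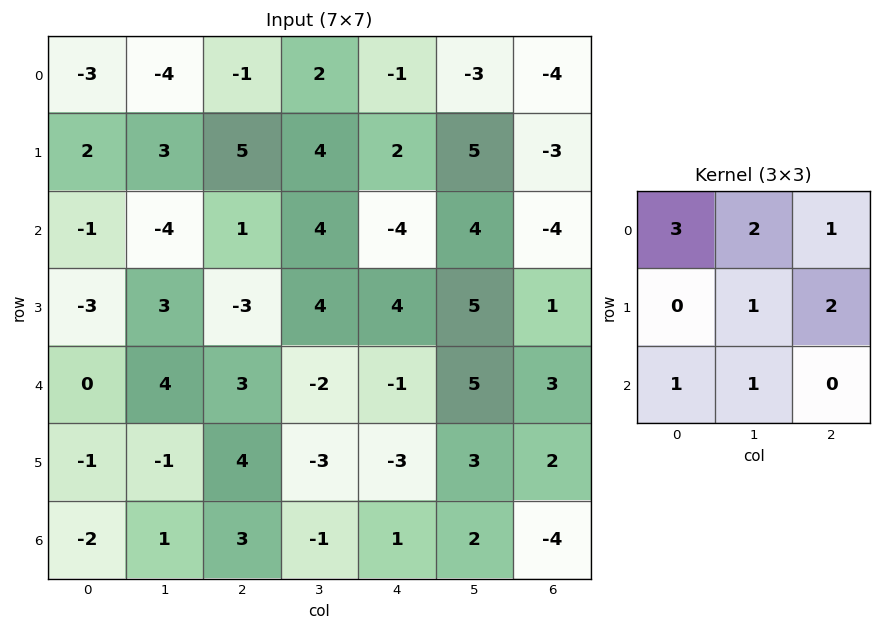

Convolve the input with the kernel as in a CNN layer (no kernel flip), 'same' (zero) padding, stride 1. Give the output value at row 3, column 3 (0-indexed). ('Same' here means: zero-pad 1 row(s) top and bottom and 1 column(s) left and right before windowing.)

20

The receptive field on the zero-padded input at this output position is [1 4 -4 / -3 4 4 / 3 -2 -1]. Elementwise product with the kernel and sum: 1·3 + 4·2 + -4·1 + 4·1 + 4·2 + 3·1 + -2·1.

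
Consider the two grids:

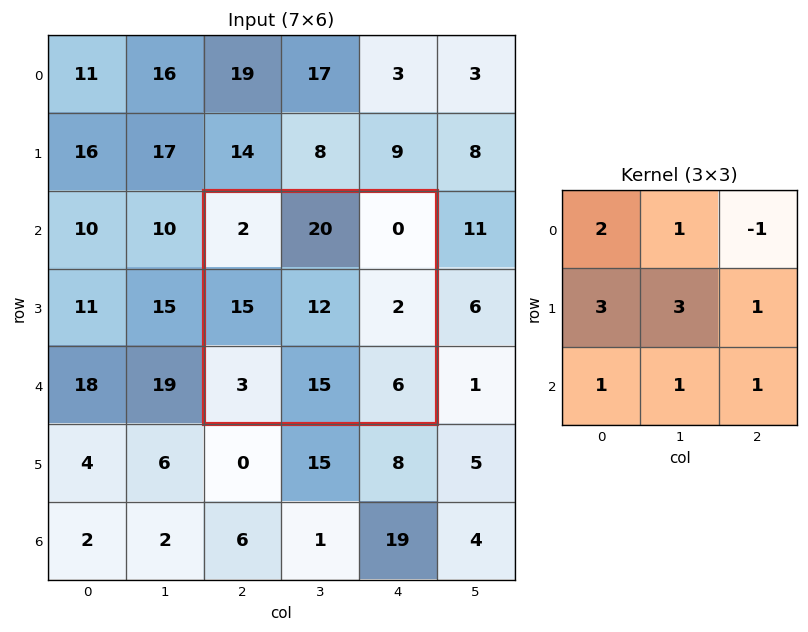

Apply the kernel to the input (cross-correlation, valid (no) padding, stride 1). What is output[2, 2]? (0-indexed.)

The receptive field on the input at this output position is [2 20 0 / 15 12 2 / 3 15 6]. Elementwise product with the kernel and sum: 2·2 + 20·1 + 0·-1 + 15·3 + 12·3 + 2·1 + 3·1 + 15·1 + 6·1.

131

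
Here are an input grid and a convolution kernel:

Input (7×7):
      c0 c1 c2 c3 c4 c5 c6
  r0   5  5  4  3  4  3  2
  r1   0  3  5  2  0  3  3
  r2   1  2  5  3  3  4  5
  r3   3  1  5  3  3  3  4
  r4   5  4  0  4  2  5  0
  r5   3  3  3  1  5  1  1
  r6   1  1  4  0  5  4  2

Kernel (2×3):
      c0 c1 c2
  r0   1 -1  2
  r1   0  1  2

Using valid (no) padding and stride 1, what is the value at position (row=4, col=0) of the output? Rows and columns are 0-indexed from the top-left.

The receptive field on the input at this output position is [5 4 0 / 3 3 3]. Elementwise product with the kernel and sum: 5·1 + 4·-1 + 0·2 + 3·1 + 3·2.

10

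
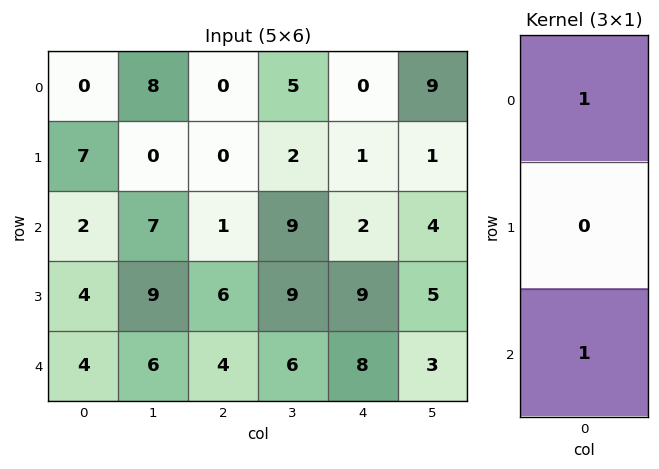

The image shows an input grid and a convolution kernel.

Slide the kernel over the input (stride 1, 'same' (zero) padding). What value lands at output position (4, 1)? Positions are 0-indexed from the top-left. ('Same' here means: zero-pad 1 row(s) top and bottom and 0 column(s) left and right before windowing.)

The receptive field on the zero-padded input at this output position is [9 / 6 / 0]. Elementwise product with the kernel and sum: 9·1 + 0·1.

9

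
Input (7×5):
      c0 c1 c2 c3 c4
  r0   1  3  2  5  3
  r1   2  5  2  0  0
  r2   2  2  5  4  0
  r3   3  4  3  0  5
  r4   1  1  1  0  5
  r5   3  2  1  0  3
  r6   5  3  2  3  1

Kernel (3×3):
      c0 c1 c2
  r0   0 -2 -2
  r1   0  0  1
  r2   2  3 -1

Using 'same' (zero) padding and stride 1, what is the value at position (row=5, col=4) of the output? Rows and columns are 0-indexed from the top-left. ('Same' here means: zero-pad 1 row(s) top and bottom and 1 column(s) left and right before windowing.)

The receptive field on the zero-padded input at this output position is [0 5 0 / 0 3 0 / 3 1 0]. Elementwise product with the kernel and sum: 5·-2 + 0·-2 + 0·1 + 3·2 + 1·3 + 0·-1.

-1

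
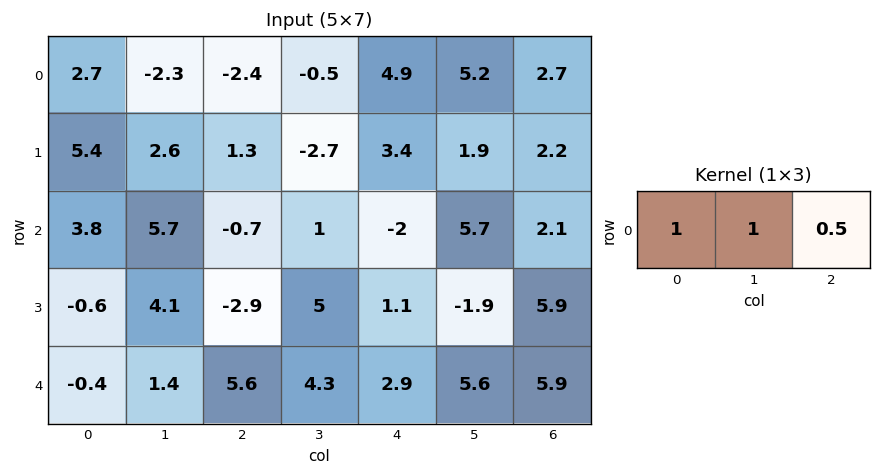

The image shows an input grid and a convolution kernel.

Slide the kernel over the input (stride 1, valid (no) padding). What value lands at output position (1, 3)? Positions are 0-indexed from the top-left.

The receptive field on the input at this output position is [-2.7 3.4 1.9]. Elementwise product with the kernel and sum: -2.7·1 + 3.4·1 + 1.9·0.5.

1.65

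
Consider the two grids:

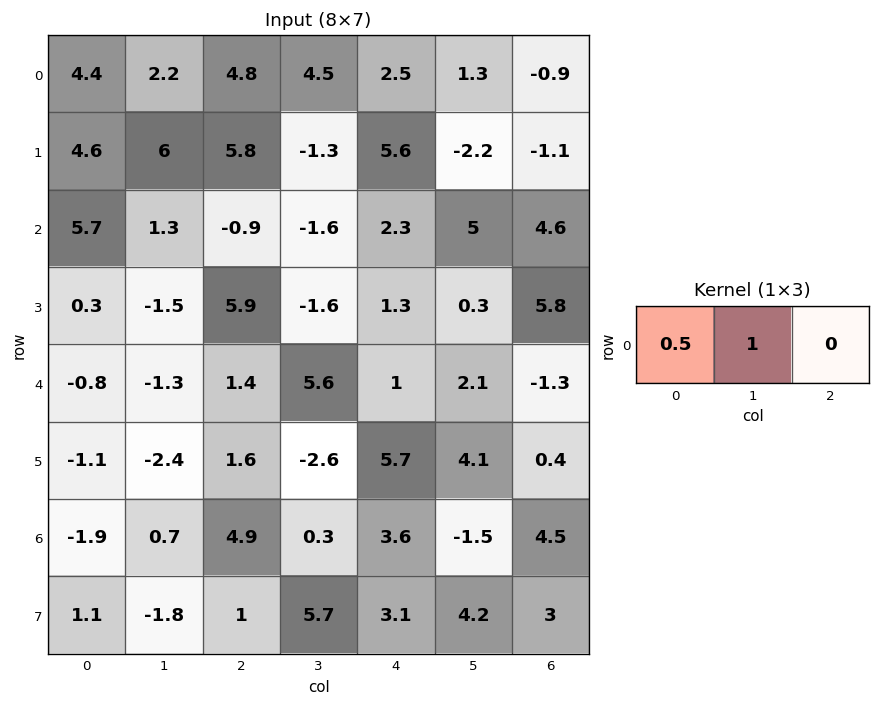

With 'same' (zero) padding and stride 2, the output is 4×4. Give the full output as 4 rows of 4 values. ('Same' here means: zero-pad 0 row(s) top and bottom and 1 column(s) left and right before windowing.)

Output[0,0]: The receptive field on the zero-padded input at this output position is [0 4.4 2.2]. Elementwise product with the kernel and sum: 0·0.5 + 4.4·1.

4.4 5.9 4.75 -0.25
5.7 -0.25 1.5 7.1
-0.8 0.75 3.8 -0.25
-1.9 5.25 3.75 3.75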